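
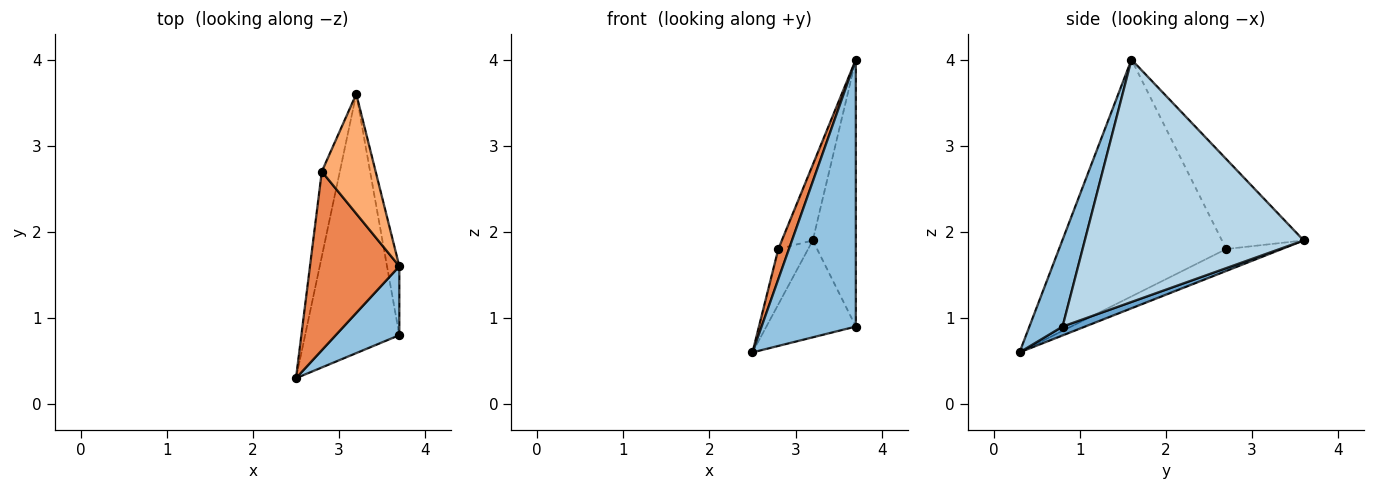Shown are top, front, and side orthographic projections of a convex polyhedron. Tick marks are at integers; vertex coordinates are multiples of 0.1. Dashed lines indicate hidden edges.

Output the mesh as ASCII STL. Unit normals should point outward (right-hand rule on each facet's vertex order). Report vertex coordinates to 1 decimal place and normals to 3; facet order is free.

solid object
 facet normal 0.088 0.349 -0.933
  outer loop
   vertex 3.2 3.6 1.9
   vertex 3.7 0.8 0.9
   vertex 2.5 0.3 0.6
  endloop
 endfacet
 facet normal 0.323 -0.916 0.237
  outer loop
   vertex 3.7 1.6 4.0
   vertex 2.5 0.3 0.6
   vertex 3.7 0.8 0.9
  endloop
 endfacet
 facet normal 0.980 0.193 -0.050
  outer loop
   vertex 3.7 1.6 4.0
   vertex 3.7 0.8 0.9
   vertex 3.2 3.6 1.9
  endloop
 endfacet
 facet normal -0.714 0.382 -0.586
  outer loop
   vertex 2.8 2.7 1.8
   vertex 3.2 3.6 1.9
   vertex 2.5 0.3 0.6
  endloop
 endfacet
 facet normal -0.934 -0.059 0.352
  outer loop
   vertex 2.8 2.7 1.8
   vertex 2.5 0.3 0.6
   vertex 3.7 1.6 4.0
  endloop
 endfacet
 facet normal -0.816 0.309 0.488
  outer loop
   vertex 2.8 2.7 1.8
   vertex 3.7 1.6 4.0
   vertex 3.2 3.6 1.9
  endloop
 endfacet
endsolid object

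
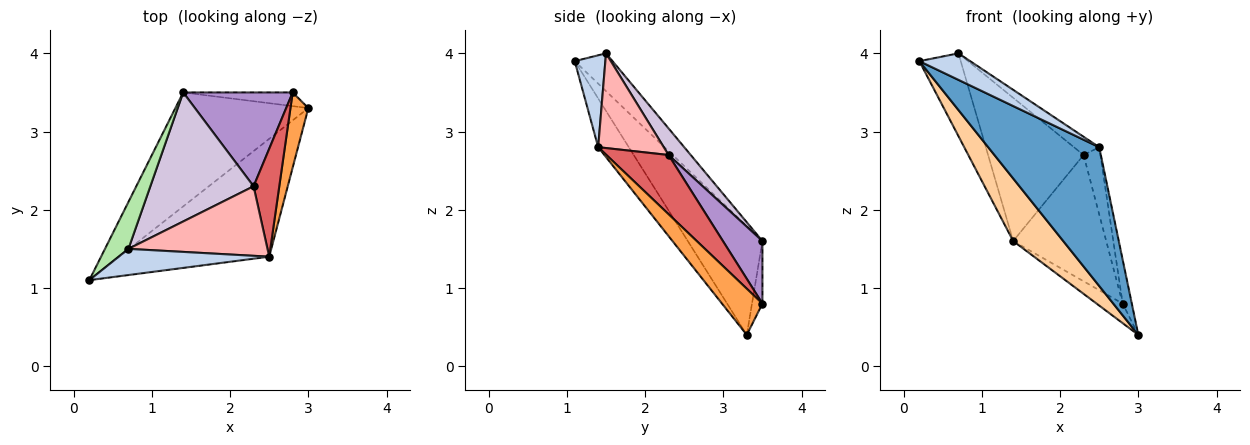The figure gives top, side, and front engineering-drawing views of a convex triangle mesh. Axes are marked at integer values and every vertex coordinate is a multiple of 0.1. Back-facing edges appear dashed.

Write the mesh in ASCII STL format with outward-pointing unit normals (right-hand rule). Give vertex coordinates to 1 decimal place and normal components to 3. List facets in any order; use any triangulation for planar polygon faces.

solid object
 facet normal -0.206 -0.746 -0.633
  outer loop
   vertex 2.5 1.4 2.8
   vertex 0.2 1.1 3.9
   vertex 3.0 3.3 0.4
  endloop
 endfacet
 facet normal 0.394 -0.654 0.646
  outer loop
   vertex 2.5 1.4 2.8
   vertex 0.7 1.5 4.0
   vertex 0.2 1.1 3.9
  endloop
 endfacet
 facet normal 0.913 0.206 0.353
  outer loop
   vertex 2.5 1.4 2.8
   vertex 3.0 3.3 0.4
   vertex 2.8 3.5 0.8
  endloop
 endfacet
 facet normal -0.583 -0.391 -0.712
  outer loop
   vertex 1.4 3.5 1.6
   vertex 3.0 3.3 0.4
   vertex 0.2 1.1 3.9
  endloop
 endfacet
 facet normal -0.311 0.778 -0.545
  outer loop
   vertex 1.4 3.5 1.6
   vertex 2.8 3.5 0.8
   vertex 3.0 3.3 0.4
  endloop
 endfacet
 facet normal -0.622 0.681 0.386
  outer loop
   vertex 1.4 3.5 1.6
   vertex 0.2 1.1 3.9
   vertex 0.7 1.5 4.0
  endloop
 endfacet
 facet normal 0.890 0.241 0.386
  outer loop
   vertex 2.3 2.3 2.7
   vertex 2.5 1.4 2.8
   vertex 2.8 3.5 0.8
  endloop
 endfacet
 facet normal 0.550 0.212 0.808
  outer loop
   vertex 2.3 2.3 2.7
   vertex 0.7 1.5 4.0
   vertex 2.5 1.4 2.8
  endloop
 endfacet
 facet normal 0.323 0.760 0.565
  outer loop
   vertex 2.3 2.3 2.7
   vertex 2.8 3.5 0.8
   vertex 1.4 3.5 1.6
  endloop
 endfacet
 facet normal 0.170 0.732 0.660
  outer loop
   vertex 2.3 2.3 2.7
   vertex 1.4 3.5 1.6
   vertex 0.7 1.5 4.0
  endloop
 endfacet
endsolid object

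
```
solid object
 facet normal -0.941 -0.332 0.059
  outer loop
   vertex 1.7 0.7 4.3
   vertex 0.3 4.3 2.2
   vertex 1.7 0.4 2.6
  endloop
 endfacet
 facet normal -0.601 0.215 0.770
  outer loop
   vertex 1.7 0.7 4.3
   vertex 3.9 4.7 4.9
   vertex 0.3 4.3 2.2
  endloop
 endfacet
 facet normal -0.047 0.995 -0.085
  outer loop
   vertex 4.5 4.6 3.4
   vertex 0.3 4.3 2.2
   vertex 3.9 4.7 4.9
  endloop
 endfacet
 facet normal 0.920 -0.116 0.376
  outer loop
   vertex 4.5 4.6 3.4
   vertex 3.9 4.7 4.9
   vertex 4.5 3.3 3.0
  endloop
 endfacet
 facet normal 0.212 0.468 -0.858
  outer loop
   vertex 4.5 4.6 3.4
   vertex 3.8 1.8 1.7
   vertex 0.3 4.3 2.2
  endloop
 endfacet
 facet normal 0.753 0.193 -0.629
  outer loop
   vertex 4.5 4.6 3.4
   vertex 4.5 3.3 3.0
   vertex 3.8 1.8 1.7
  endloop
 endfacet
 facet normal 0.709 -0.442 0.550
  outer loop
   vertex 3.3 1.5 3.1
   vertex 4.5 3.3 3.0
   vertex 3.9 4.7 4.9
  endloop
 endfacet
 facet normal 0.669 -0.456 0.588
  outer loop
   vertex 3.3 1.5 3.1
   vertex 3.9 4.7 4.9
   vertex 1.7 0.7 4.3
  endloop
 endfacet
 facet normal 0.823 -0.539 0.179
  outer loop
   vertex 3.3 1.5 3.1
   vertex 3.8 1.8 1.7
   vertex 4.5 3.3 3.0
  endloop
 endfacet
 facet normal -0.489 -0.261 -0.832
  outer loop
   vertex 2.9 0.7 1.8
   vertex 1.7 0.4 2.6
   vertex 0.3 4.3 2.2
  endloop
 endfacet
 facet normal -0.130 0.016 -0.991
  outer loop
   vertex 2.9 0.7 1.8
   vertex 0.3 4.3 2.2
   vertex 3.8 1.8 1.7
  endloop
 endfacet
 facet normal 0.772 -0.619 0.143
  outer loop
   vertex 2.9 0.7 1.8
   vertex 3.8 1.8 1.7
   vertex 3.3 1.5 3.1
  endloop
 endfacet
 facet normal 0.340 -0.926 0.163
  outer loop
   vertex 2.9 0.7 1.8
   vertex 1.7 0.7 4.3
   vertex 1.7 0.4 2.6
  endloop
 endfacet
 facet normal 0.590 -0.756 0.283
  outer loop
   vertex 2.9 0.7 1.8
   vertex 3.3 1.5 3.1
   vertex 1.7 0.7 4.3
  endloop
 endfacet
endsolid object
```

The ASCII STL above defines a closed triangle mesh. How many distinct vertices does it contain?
9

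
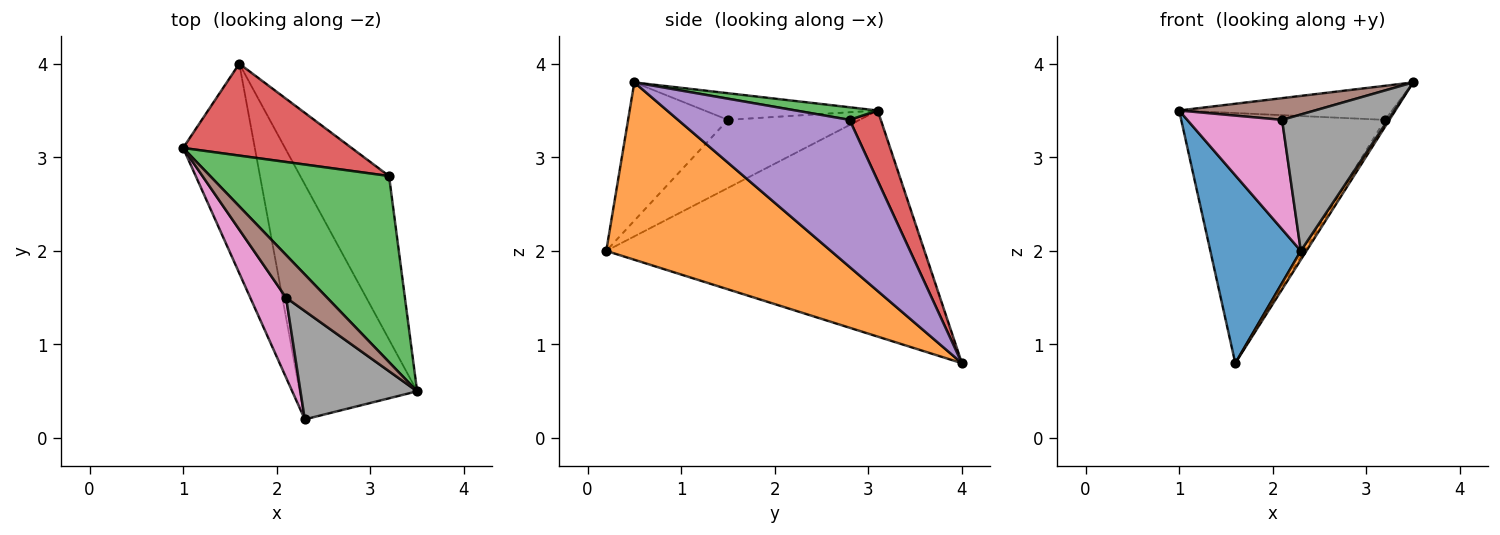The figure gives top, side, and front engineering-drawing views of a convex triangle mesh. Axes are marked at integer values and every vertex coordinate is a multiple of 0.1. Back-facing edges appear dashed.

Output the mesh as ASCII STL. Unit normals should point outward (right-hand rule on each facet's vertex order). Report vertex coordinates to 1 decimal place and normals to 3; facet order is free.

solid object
 facet normal -0.920 -0.262 -0.292
  outer loop
   vertex 1.6 4.0 0.8
   vertex 2.3 0.2 2.0
   vertex 1.0 3.1 3.5
  endloop
 endfacet
 facet normal 0.833 -0.021 -0.552
  outer loop
   vertex 1.6 4.0 0.8
   vertex 3.5 0.5 3.8
   vertex 2.3 0.2 2.0
  endloop
 endfacet
 facet normal 0.069 0.180 0.981
  outer loop
   vertex 3.2 2.8 3.4
   vertex 1.0 3.1 3.5
   vertex 3.5 0.5 3.8
  endloop
 endfacet
 facet normal 0.142 0.929 0.341
  outer loop
   vertex 3.2 2.8 3.4
   vertex 1.6 4.0 0.8
   vertex 1.0 3.1 3.5
  endloop
 endfacet
 facet normal 0.856 0.022 -0.517
  outer loop
   vertex 3.2 2.8 3.4
   vertex 3.5 0.5 3.8
   vertex 1.6 4.0 0.8
  endloop
 endfacet
 facet normal -0.501 -0.393 0.771
  outer loop
   vertex 2.1 1.5 3.4
   vertex 3.5 0.5 3.8
   vertex 1.0 3.1 3.5
  endloop
 endfacet
 facet normal -0.746 -0.538 0.393
  outer loop
   vertex 2.1 1.5 3.4
   vertex 1.0 3.1 3.5
   vertex 2.3 0.2 2.0
  endloop
 endfacet
 facet normal -0.593 -0.630 0.501
  outer loop
   vertex 2.1 1.5 3.4
   vertex 2.3 0.2 2.0
   vertex 3.5 0.5 3.8
  endloop
 endfacet
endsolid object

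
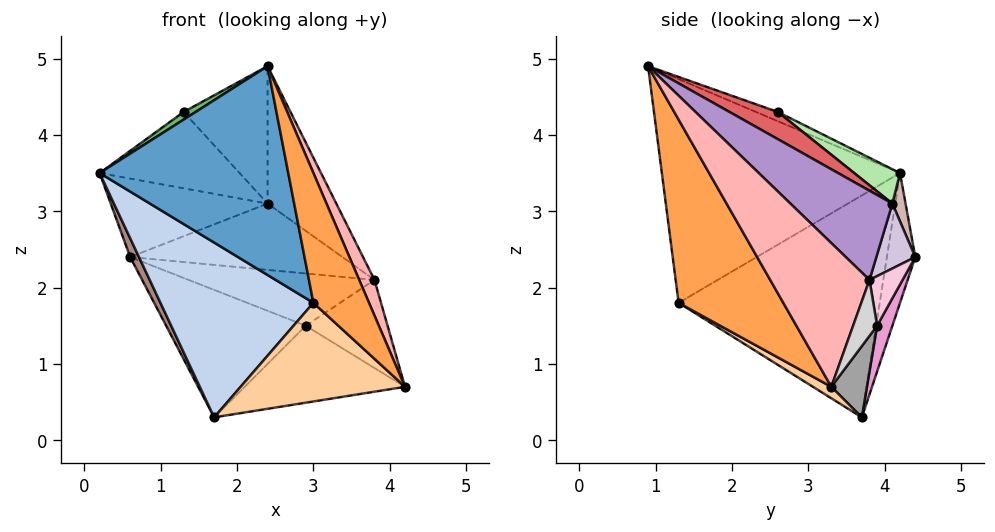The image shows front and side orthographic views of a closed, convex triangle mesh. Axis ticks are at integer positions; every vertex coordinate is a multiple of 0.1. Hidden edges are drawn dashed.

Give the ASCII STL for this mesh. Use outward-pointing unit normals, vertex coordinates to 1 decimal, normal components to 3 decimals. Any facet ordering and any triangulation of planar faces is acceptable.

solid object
 facet normal -0.764 -0.605 -0.226
  outer loop
   vertex 3.0 1.3 1.8
   vertex 2.4 0.9 4.9
   vertex 0.2 4.2 3.5
  endloop
 endfacet
 facet normal -0.767 -0.583 -0.268
  outer loop
   vertex 3.0 1.3 1.8
   vertex 0.2 4.2 3.5
   vertex 1.7 3.7 0.3
  endloop
 endfacet
 facet normal 0.878 -0.466 0.110
  outer loop
   vertex 3.0 1.3 1.8
   vertex 4.2 3.3 0.7
   vertex 2.4 0.9 4.9
  endloop
 endfacet
 facet normal 0.057 -0.507 -0.860
  outer loop
   vertex 3.0 1.3 1.8
   vertex 1.7 3.7 0.3
   vertex 4.2 3.3 0.7
  endloop
 endfacet
 facet normal -0.852 -0.469 0.234
  outer loop
   vertex 1.3 2.6 4.3
   vertex 0.2 4.2 3.5
   vertex 2.4 0.9 4.9
  endloop
 endfacet
 facet normal 0.175 0.534 0.827
  outer loop
   vertex 1.3 2.6 4.3
   vertex 2.4 4.1 3.1
   vertex 0.2 4.2 3.5
  endloop
 endfacet
 facet normal 0.272 0.472 0.839
  outer loop
   vertex 1.3 2.6 4.3
   vertex 2.4 0.9 4.9
   vertex 2.4 4.1 3.1
  endloop
 endfacet
 facet normal 0.937 -0.144 0.319
  outer loop
   vertex 3.8 3.8 2.1
   vertex 2.4 0.9 4.9
   vertex 4.2 3.3 0.7
  endloop
 endfacet
 facet normal 0.588 0.396 0.705
  outer loop
   vertex 3.8 3.8 2.1
   vertex 2.4 4.1 3.1
   vertex 2.4 0.9 4.9
  endloop
 endfacet
 facet normal 0.180 0.983 -0.042
  outer loop
   vertex 0.6 4.4 2.4
   vertex 2.4 4.1 3.1
   vertex 3.8 3.8 2.1
  endloop
 endfacet
 facet normal -0.886 -0.276 -0.372
  outer loop
   vertex 0.6 4.4 2.4
   vertex 1.7 3.7 0.3
   vertex 0.2 4.2 3.5
  endloop
 endfacet
 facet normal 0.082 0.975 0.207
  outer loop
   vertex 0.6 4.4 2.4
   vertex 0.2 4.2 3.5
   vertex 2.4 4.1 3.1
  endloop
 endfacet
 facet normal 0.105 0.959 -0.265
  outer loop
   vertex 2.9 3.9 1.5
   vertex 1.7 3.7 0.3
   vertex 0.6 4.4 2.4
  endloop
 endfacet
 facet normal 0.174 0.980 -0.098
  outer loop
   vertex 2.9 3.9 1.5
   vertex 0.6 4.4 2.4
   vertex 3.8 3.8 2.1
  endloop
 endfacet
 facet normal 0.203 0.913 -0.355
  outer loop
   vertex 2.9 3.9 1.5
   vertex 4.2 3.3 0.7
   vertex 1.7 3.7 0.3
  endloop
 endfacet
 facet normal 0.272 0.928 -0.254
  outer loop
   vertex 2.9 3.9 1.5
   vertex 3.8 3.8 2.1
   vertex 4.2 3.3 0.7
  endloop
 endfacet
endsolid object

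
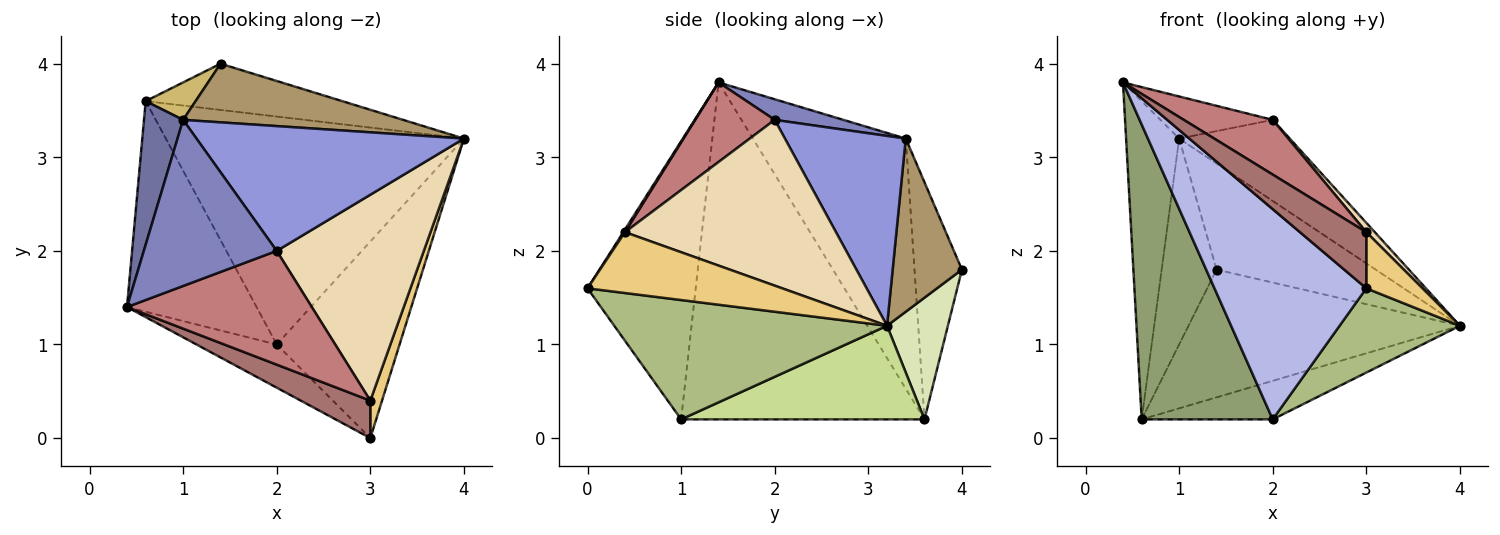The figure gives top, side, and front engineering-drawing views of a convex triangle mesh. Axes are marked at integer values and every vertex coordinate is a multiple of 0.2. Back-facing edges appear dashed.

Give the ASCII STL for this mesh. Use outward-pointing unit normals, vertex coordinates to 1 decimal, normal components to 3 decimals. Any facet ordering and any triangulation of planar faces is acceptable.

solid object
 facet normal -0.935 0.324 0.146
  outer loop
   vertex 1.0 3.4 3.2
   vertex 0.6 3.6 0.2
   vertex 0.4 1.4 3.8
  endloop
 endfacet
 facet normal 0.149 0.243 0.959
  outer loop
   vertex 2.0 2.0 3.4
   vertex 1.0 3.4 3.2
   vertex 0.4 1.4 3.8
  endloop
 endfacet
 facet normal 0.512 0.468 0.720
  outer loop
   vertex 2.0 2.0 3.4
   vertex 4.0 3.2 1.2
   vertex 1.0 3.4 3.2
  endloop
 endfacet
 facet normal -0.572 -0.803 -0.165
  outer loop
   vertex 2.0 1.0 0.2
   vertex 3.0 0.0 1.6
   vertex 0.4 1.4 3.8
  endloop
 endfacet
 facet normal -0.834 -0.449 -0.321
  outer loop
   vertex 2.0 1.0 0.2
   vertex 0.4 1.4 3.8
   vertex 0.6 3.6 0.2
  endloop
 endfacet
 facet normal 0.666 -0.294 -0.686
  outer loop
   vertex 2.0 1.0 0.2
   vertex 4.0 3.2 1.2
   vertex 3.0 0.0 1.6
  endloop
 endfacet
 facet normal 0.296 0.159 -0.942
  outer loop
   vertex 2.0 1.0 0.2
   vertex 0.6 3.6 0.2
   vertex 4.0 3.2 1.2
  endloop
 endfacet
 facet normal 0.206 0.920 -0.333
  outer loop
   vertex 1.4 4.0 1.8
   vertex 4.0 3.2 1.2
   vertex 0.6 3.6 0.2
  endloop
 endfacet
 facet normal 0.356 0.818 0.452
  outer loop
   vertex 1.4 4.0 1.8
   vertex 1.0 3.4 3.2
   vertex 4.0 3.2 1.2
  endloop
 endfacet
 facet normal -0.648 0.750 0.136
  outer loop
   vertex 1.4 4.0 1.8
   vertex 0.6 3.6 0.2
   vertex 1.0 3.4 3.2
  endloop
 endfacet
 facet normal 0.945 -0.273 0.182
  outer loop
   vertex 3.0 0.4 2.2
   vertex 3.0 0.0 1.6
   vertex 4.0 3.2 1.2
  endloop
 endfacet
 facet normal 0.748 -0.030 0.663
  outer loop
   vertex 3.0 0.4 2.2
   vertex 4.0 3.2 1.2
   vertex 2.0 2.0 3.4
  endloop
 endfacet
 facet normal 0.021 -0.832 0.555
  outer loop
   vertex 3.0 0.4 2.2
   vertex 0.4 1.4 3.8
   vertex 3.0 0.0 1.6
  endloop
 endfacet
 facet normal 0.362 -0.404 0.840
  outer loop
   vertex 3.0 0.4 2.2
   vertex 2.0 2.0 3.4
   vertex 0.4 1.4 3.8
  endloop
 endfacet
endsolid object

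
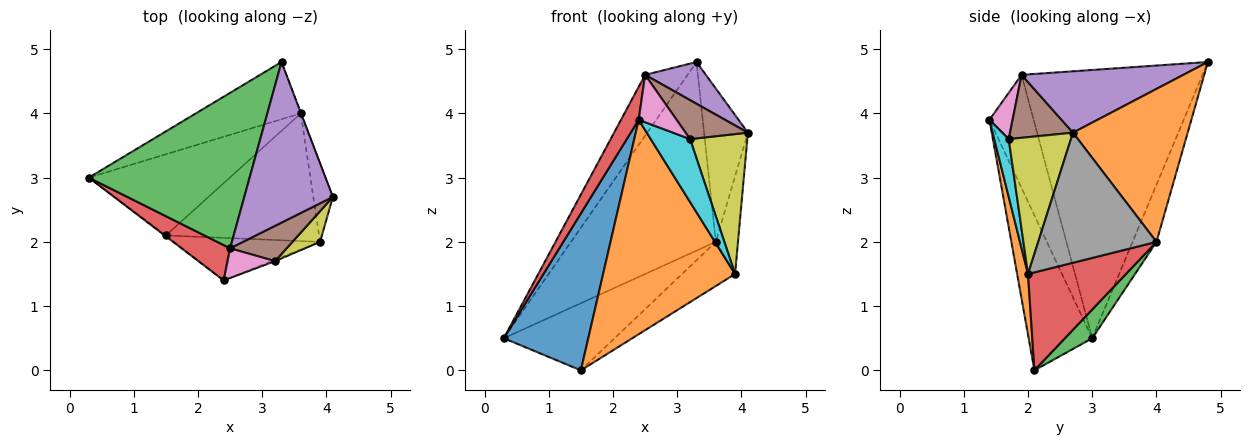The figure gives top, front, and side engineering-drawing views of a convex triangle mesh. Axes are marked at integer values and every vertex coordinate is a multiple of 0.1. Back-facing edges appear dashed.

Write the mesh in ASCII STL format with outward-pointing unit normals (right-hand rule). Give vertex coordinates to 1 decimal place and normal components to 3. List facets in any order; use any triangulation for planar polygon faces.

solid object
 facet normal -0.156 0.945 -0.287
  outer loop
   vertex 3.6 4.0 2.0
   vertex 0.3 3.0 0.5
   vertex 3.3 4.8 4.8
  endloop
 endfacet
 facet normal 0.934 0.357 -0.002
  outer loop
   vertex 3.6 4.0 2.0
   vertex 3.3 4.8 4.8
   vertex 4.1 2.7 3.7
  endloop
 endfacet
 facet normal -0.841 0.197 0.504
  outer loop
   vertex 2.5 1.9 4.6
   vertex 3.3 4.8 4.8
   vertex 0.3 3.0 0.5
  endloop
 endfacet
 facet normal -0.862 -0.346 0.370
  outer loop
   vertex 2.5 1.9 4.6
   vertex 0.3 3.0 0.5
   vertex 2.4 1.4 3.9
  endloop
 endfacet
 facet normal 0.557 -0.209 0.804
  outer loop
   vertex 2.5 1.9 4.6
   vertex 4.1 2.7 3.7
   vertex 3.3 4.8 4.8
  endloop
 endfacet
 facet normal 0.599 -0.593 0.538
  outer loop
   vertex 2.5 1.9 4.6
   vertex 3.2 1.7 3.6
   vertex 4.1 2.7 3.7
  endloop
 endfacet
 facet normal 0.459 -0.753 0.472
  outer loop
   vertex 2.5 1.9 4.6
   vertex 2.4 1.4 3.9
   vertex 3.2 1.7 3.6
  endloop
 endfacet
 facet normal 0.972 0.182 -0.146
  outer loop
   vertex 3.9 2.0 1.5
   vertex 3.6 4.0 2.0
   vertex 4.1 2.7 3.7
  endloop
 endfacet
 facet normal 0.728 -0.670 0.147
  outer loop
   vertex 3.9 2.0 1.5
   vertex 4.1 2.7 3.7
   vertex 3.2 1.7 3.6
  endloop
 endfacet
 facet normal 0.345 -0.938 -0.019
  outer loop
   vertex 3.9 2.0 1.5
   vertex 3.2 1.7 3.6
   vertex 2.4 1.4 3.9
  endloop
 endfacet
 facet normal -0.601 -0.799 -0.005
  outer loop
   vertex 1.5 2.1 0.0
   vertex 2.4 1.4 3.9
   vertex 0.3 3.0 0.5
  endloop
 endfacet
 facet normal 0.081 -0.978 -0.194
  outer loop
   vertex 1.5 2.1 0.0
   vertex 3.9 2.0 1.5
   vertex 2.4 1.4 3.9
  endloop
 endfacet
 facet normal 0.155 0.630 -0.761
  outer loop
   vertex 1.5 2.1 0.0
   vertex 0.3 3.0 0.5
   vertex 3.6 4.0 2.0
  endloop
 endfacet
 facet normal 0.517 0.280 -0.809
  outer loop
   vertex 1.5 2.1 0.0
   vertex 3.6 4.0 2.0
   vertex 3.9 2.0 1.5
  endloop
 endfacet
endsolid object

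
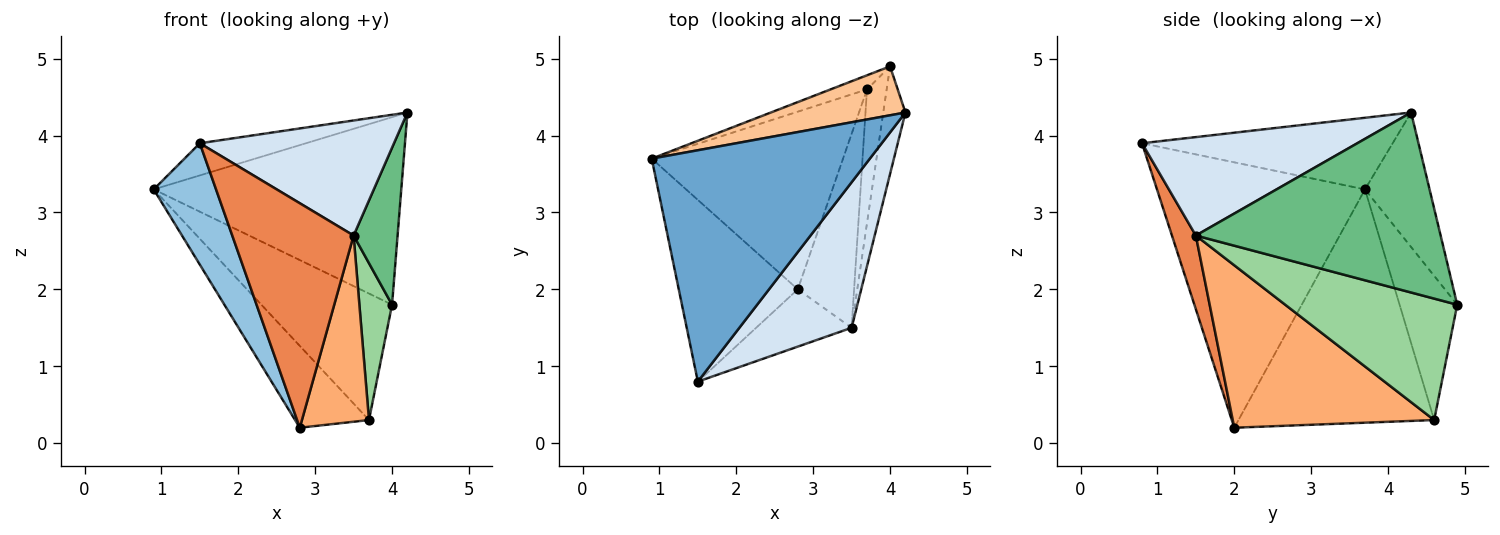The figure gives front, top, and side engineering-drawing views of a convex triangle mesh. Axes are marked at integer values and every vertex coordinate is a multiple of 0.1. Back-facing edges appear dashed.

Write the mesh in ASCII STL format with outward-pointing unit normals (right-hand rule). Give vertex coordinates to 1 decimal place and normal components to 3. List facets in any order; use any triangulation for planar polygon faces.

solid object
 facet normal -0.309 0.131 0.942
  outer loop
   vertex 1.5 0.8 3.9
   vertex 4.2 4.3 4.3
   vertex 0.9 3.7 3.3
  endloop
 endfacet
 facet normal -0.880 -0.264 -0.395
  outer loop
   vertex 2.8 2.0 0.2
   vertex 1.5 0.8 3.9
   vertex 0.9 3.7 3.3
  endloop
 endfacet
 facet normal -0.742 0.280 -0.609
  outer loop
   vertex 3.7 4.6 0.3
   vertex 2.8 2.0 0.2
   vertex 0.9 3.7 3.3
  endloop
 endfacet
 facet normal 0.567 -0.511 0.646
  outer loop
   vertex 3.5 1.5 2.7
   vertex 4.2 4.3 4.3
   vertex 1.5 0.8 3.9
  endloop
 endfacet
 facet normal 0.187 -0.952 -0.243
  outer loop
   vertex 3.5 1.5 2.7
   vertex 1.5 0.8 3.9
   vertex 2.8 2.0 0.2
  endloop
 endfacet
 facet normal 0.901 -0.300 -0.312
  outer loop
   vertex 3.5 1.5 2.7
   vertex 2.8 2.0 0.2
   vertex 3.7 4.6 0.3
  endloop
 endfacet
 facet normal -0.245 0.938 0.245
  outer loop
   vertex 4.0 4.9 1.8
   vertex 0.9 3.7 3.3
   vertex 4.2 4.3 4.3
  endloop
 endfacet
 facet normal -0.402 0.910 -0.102
  outer loop
   vertex 4.0 4.9 1.8
   vertex 3.7 4.6 0.3
   vertex 0.9 3.7 3.3
  endloop
 endfacet
 facet normal 0.977 -0.176 -0.120
  outer loop
   vertex 4.0 4.9 1.8
   vertex 4.2 4.3 4.3
   vertex 3.5 1.5 2.7
  endloop
 endfacet
 facet normal 0.970 -0.184 -0.157
  outer loop
   vertex 4.0 4.9 1.8
   vertex 3.5 1.5 2.7
   vertex 3.7 4.6 0.3
  endloop
 endfacet
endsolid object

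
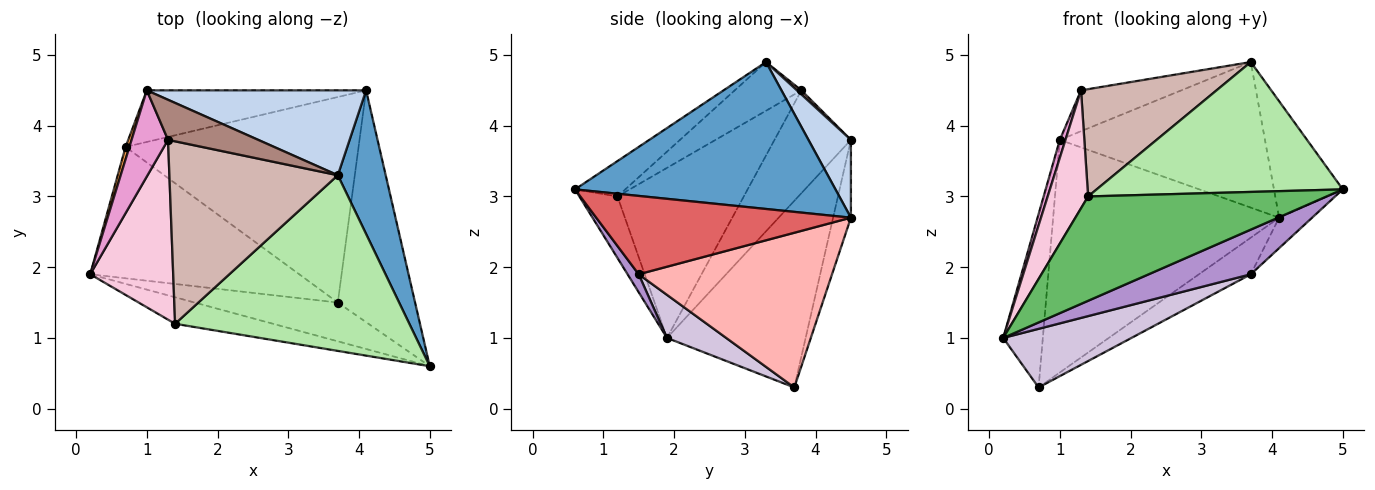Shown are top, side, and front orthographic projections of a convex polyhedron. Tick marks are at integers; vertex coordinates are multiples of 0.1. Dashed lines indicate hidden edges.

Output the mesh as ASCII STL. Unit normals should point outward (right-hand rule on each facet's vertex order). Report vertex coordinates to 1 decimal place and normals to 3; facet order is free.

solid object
 facet normal 0.922 0.244 0.301
  outer loop
   vertex 3.7 3.3 4.9
   vertex 5.0 0.6 3.1
   vertex 4.1 4.5 2.7
  endloop
 endfacet
 facet normal 0.176 0.850 0.496
  outer loop
   vertex 1.0 4.5 3.8
   vertex 3.7 3.3 4.9
   vertex 4.1 4.5 2.7
  endloop
 endfacet
 facet normal -0.961 0.275 0.020
  outer loop
   vertex 0.7 3.7 0.3
   vertex 0.2 1.9 1.0
   vertex 1.0 4.5 3.8
  endloop
 endfacet
 facet normal -0.077 0.973 -0.216
  outer loop
   vertex 0.7 3.7 0.3
   vertex 1.0 4.5 3.8
   vertex 4.1 4.5 2.7
  endloop
 endfacet
 facet normal -0.153 -0.958 -0.244
  outer loop
   vertex 1.4 1.2 3.0
   vertex 0.2 1.9 1.0
   vertex 5.0 0.6 3.1
  endloop
 endfacet
 facet normal -0.121 -0.590 0.798
  outer loop
   vertex 1.4 1.2 3.0
   vertex 5.0 0.6 3.1
   vertex 3.7 3.3 4.9
  endloop
 endfacet
 facet normal 0.709 0.092 -0.699
  outer loop
   vertex 3.7 1.5 1.9
   vertex 4.1 4.5 2.7
   vertex 5.0 0.6 3.1
  endloop
 endfacet
 facet normal 0.547 0.147 -0.824
  outer loop
   vertex 3.7 1.5 1.9
   vertex 0.7 3.7 0.3
   vertex 4.1 4.5 2.7
  endloop
 endfacet
 facet normal 0.082 -0.753 -0.653
  outer loop
   vertex 3.7 1.5 1.9
   vertex 5.0 0.6 3.1
   vertex 0.2 1.9 1.0
  endloop
 endfacet
 facet normal 0.185 -0.400 -0.897
  outer loop
   vertex 3.7 1.5 1.9
   vertex 0.2 1.9 1.0
   vertex 0.7 3.7 0.3
  endloop
 endfacet
 facet normal 0.032 0.714 0.700
  outer loop
   vertex 1.3 3.8 4.5
   vertex 3.7 3.3 4.9
   vertex 1.0 4.5 3.8
  endloop
 endfacet
 facet normal -0.242 -0.492 0.836
  outer loop
   vertex 1.3 3.8 4.5
   vertex 1.4 1.2 3.0
   vertex 3.7 3.3 4.9
  endloop
 endfacet
 facet normal -0.940 -0.070 0.333
  outer loop
   vertex 1.3 3.8 4.5
   vertex 1.0 4.5 3.8
   vertex 0.2 1.9 1.0
  endloop
 endfacet
 facet normal -0.864 -0.276 0.421
  outer loop
   vertex 1.3 3.8 4.5
   vertex 0.2 1.9 1.0
   vertex 1.4 1.2 3.0
  endloop
 endfacet
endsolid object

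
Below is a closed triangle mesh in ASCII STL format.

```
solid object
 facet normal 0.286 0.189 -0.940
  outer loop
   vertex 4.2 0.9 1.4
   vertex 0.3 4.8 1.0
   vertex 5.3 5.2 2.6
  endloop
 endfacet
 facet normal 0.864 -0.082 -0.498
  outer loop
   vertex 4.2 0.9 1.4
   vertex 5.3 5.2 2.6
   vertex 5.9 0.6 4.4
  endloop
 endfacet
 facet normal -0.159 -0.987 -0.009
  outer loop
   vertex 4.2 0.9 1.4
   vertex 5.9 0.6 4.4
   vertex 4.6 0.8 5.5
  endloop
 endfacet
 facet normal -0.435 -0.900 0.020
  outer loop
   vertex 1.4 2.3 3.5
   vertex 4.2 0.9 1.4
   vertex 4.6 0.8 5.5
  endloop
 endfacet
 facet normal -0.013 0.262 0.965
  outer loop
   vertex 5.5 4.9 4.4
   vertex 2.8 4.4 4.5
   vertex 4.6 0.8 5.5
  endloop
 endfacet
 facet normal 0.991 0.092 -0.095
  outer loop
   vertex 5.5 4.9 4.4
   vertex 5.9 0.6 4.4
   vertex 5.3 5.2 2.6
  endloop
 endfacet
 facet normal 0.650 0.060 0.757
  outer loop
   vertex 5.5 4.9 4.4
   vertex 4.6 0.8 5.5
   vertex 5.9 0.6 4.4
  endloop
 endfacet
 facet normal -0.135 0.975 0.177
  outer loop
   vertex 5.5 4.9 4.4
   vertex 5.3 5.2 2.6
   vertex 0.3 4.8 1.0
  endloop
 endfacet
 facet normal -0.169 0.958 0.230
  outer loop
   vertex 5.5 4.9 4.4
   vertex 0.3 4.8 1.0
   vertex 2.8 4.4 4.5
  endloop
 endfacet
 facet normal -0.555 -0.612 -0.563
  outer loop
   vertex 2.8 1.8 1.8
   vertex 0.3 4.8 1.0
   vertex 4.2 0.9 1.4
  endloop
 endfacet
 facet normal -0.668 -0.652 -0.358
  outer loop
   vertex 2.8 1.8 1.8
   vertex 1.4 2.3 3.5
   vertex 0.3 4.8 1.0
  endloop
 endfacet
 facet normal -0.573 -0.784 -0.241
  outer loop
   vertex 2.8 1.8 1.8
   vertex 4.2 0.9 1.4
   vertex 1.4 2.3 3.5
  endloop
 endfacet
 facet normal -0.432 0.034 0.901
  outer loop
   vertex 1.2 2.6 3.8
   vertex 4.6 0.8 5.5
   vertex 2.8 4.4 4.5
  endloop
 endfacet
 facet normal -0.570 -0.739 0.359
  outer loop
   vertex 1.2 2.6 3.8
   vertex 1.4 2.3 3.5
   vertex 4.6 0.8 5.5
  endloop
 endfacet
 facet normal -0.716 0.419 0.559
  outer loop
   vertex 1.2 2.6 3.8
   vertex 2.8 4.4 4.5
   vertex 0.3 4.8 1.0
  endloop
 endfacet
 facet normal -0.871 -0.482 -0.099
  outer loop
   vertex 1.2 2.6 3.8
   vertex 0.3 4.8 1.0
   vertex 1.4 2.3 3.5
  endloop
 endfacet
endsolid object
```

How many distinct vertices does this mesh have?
10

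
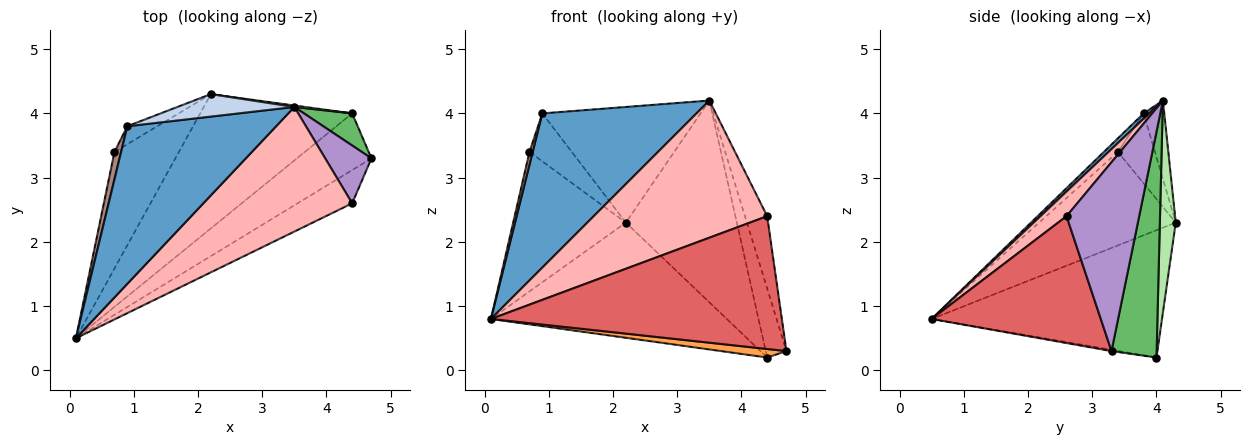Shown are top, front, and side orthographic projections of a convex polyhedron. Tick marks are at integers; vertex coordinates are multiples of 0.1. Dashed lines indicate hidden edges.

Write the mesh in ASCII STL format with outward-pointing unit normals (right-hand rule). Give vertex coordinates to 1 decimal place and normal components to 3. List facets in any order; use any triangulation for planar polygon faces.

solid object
 facet normal 0.026 -0.699 0.715
  outer loop
   vertex 0.9 3.8 4.0
   vertex 0.1 0.5 0.8
   vertex 3.5 4.1 4.2
  endloop
 endfacet
 facet normal -0.127 0.974 0.189
  outer loop
   vertex 0.9 3.8 4.0
   vertex 3.5 4.1 4.2
   vertex 2.2 4.3 2.3
  endloop
 endfacet
 facet normal -0.017 -0.149 -0.989
  outer loop
   vertex 4.4 4.0 0.2
   vertex 4.7 3.3 0.3
   vertex 0.1 0.5 0.8
  endloop
 endfacet
 facet normal -0.537 0.549 -0.641
  outer loop
   vertex 4.4 4.0 0.2
   vertex 0.1 0.5 0.8
   vertex 2.2 4.3 2.3
  endloop
 endfacet
 facet normal 0.892 0.410 0.190
  outer loop
   vertex 4.4 4.0 0.2
   vertex 3.5 4.1 4.2
   vertex 4.7 3.3 0.3
  endloop
 endfacet
 facet normal 0.142 0.990 0.007
  outer loop
   vertex 4.4 4.0 0.2
   vertex 2.2 4.3 2.3
   vertex 3.5 4.1 4.2
  endloop
 endfacet
 facet normal 0.491 -0.845 -0.211
  outer loop
   vertex 4.4 2.6 2.4
   vertex 0.1 0.5 0.8
   vertex 4.7 3.3 0.3
  endloop
 endfacet
 facet normal 0.111 -0.736 0.668
  outer loop
   vertex 4.4 2.6 2.4
   vertex 3.5 4.1 4.2
   vertex 0.1 0.5 0.8
  endloop
 endfacet
 facet normal 0.931 0.285 0.228
  outer loop
   vertex 4.4 2.6 2.4
   vertex 4.7 3.3 0.3
   vertex 3.5 4.1 4.2
  endloop
 endfacet
 facet normal -0.681 0.562 -0.469
  outer loop
   vertex 0.7 3.4 3.4
   vertex 2.2 4.3 2.3
   vertex 0.1 0.5 0.8
  endloop
 endfacet
 facet normal -0.881 -0.201 0.428
  outer loop
   vertex 0.7 3.4 3.4
   vertex 0.1 0.5 0.8
   vertex 0.9 3.8 4.0
  endloop
 endfacet
 facet normal -0.634 0.724 -0.272
  outer loop
   vertex 0.7 3.4 3.4
   vertex 0.9 3.8 4.0
   vertex 2.2 4.3 2.3
  endloop
 endfacet
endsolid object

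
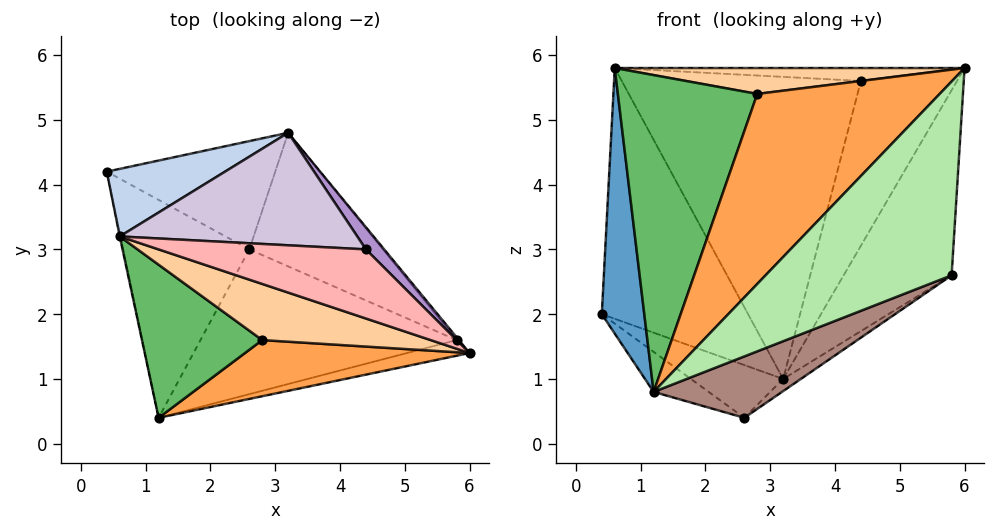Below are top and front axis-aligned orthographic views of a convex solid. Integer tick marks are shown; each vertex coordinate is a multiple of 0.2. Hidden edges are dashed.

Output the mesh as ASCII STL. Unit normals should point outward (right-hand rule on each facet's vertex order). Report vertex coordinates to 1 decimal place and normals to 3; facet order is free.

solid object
 facet normal -0.979 -0.205 -0.003
  outer loop
   vertex 0.6 3.2 5.8
   vertex 0.4 4.2 2.0
   vertex 1.2 0.4 0.8
  endloop
 endfacet
 facet normal -0.113 0.959 0.258
  outer loop
   vertex 3.2 4.8 1.0
   vertex 0.4 4.2 2.0
   vertex 0.6 3.2 5.8
  endloop
 endfacet
 facet normal -0.095 -0.955 0.282
  outer loop
   vertex 2.8 1.6 5.4
   vertex 1.2 0.4 0.8
   vertex 6.0 1.4 5.8
  endloop
 endfacet
 facet normal -0.138 -0.415 0.899
  outer loop
   vertex 2.8 1.6 5.4
   vertex 6.0 1.4 5.8
   vertex 0.6 3.2 5.8
  endloop
 endfacet
 facet normal -0.499 -0.780 0.377
  outer loop
   vertex 2.8 1.6 5.4
   vertex 0.6 3.2 5.8
   vertex 1.2 0.4 0.8
  endloop
 endfacet
 facet normal 0.280 -0.957 -0.077
  outer loop
   vertex 5.8 1.6 2.6
   vertex 6.0 1.4 5.8
   vertex 1.2 0.4 0.8
  endloop
 endfacet
 facet normal 0.778 0.628 -0.009
  outer loop
   vertex 5.8 1.6 2.6
   vertex 3.2 4.8 1.0
   vertex 6.0 1.4 5.8
  endloop
 endfacet
 facet normal 0.061 0.184 0.981
  outer loop
   vertex 4.4 3.0 5.6
   vertex 0.6 3.2 5.8
   vertex 6.0 1.4 5.8
  endloop
 endfacet
 facet normal 0.698 0.710 0.096
  outer loop
   vertex 4.4 3.0 5.6
   vertex 6.0 1.4 5.8
   vertex 3.2 4.8 1.0
  endloop
 endfacet
 facet normal 0.068 0.935 0.348
  outer loop
   vertex 4.4 3.0 5.6
   vertex 3.2 4.8 1.0
   vertex 0.6 3.2 5.8
  endloop
 endfacet
 facet normal 0.419 -0.354 -0.836
  outer loop
   vertex 2.6 3.0 0.4
   vertex 5.8 1.6 2.6
   vertex 1.2 0.4 0.8
  endloop
 endfacet
 facet normal 0.587 0.073 -0.807
  outer loop
   vertex 2.6 3.0 0.4
   vertex 3.2 4.8 1.0
   vertex 5.8 1.6 2.6
  endloop
 endfacet
 facet normal -0.525 0.154 -0.837
  outer loop
   vertex 2.6 3.0 0.4
   vertex 1.2 0.4 0.8
   vertex 0.4 4.2 2.0
  endloop
 endfacet
 facet normal -0.383 0.405 -0.830
  outer loop
   vertex 2.6 3.0 0.4
   vertex 0.4 4.2 2.0
   vertex 3.2 4.8 1.0
  endloop
 endfacet
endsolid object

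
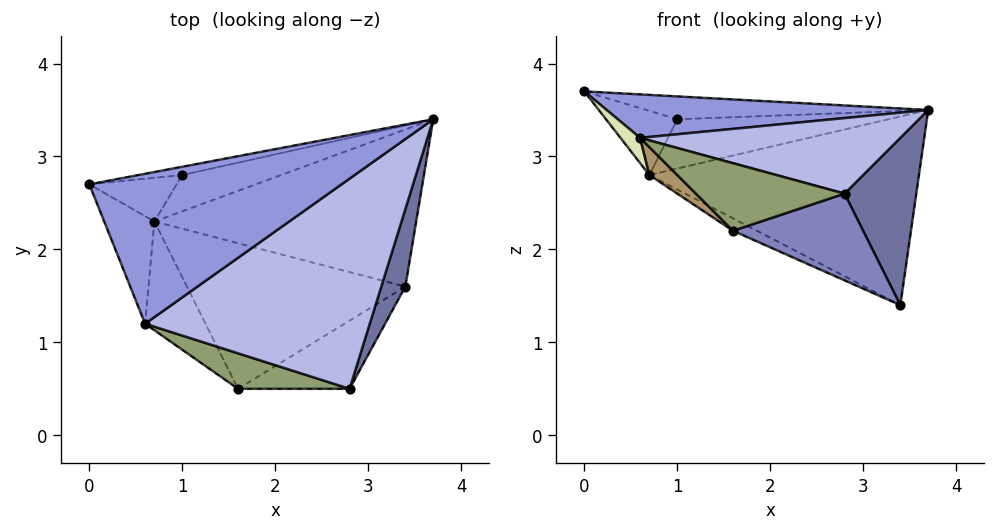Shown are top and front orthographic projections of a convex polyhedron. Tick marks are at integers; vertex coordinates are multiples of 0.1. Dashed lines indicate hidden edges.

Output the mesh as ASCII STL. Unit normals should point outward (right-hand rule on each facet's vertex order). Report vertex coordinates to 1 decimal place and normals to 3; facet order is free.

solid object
 facet normal 0.929 -0.337 0.156
  outer loop
   vertex 3.4 1.6 1.4
   vertex 3.7 3.4 3.5
   vertex 2.8 0.5 2.6
  endloop
 endfacet
 facet normal 0.202 -0.770 -0.605
  outer loop
   vertex 1.6 0.5 2.2
   vertex 3.4 1.6 1.4
   vertex 2.8 0.5 2.6
  endloop
 endfacet
 facet normal 0.104 -0.277 0.955
  outer loop
   vertex 0.6 1.2 3.2
   vertex 3.7 3.4 3.5
   vertex 0.0 2.7 3.7
  endloop
 endfacet
 facet normal 0.147 -0.335 0.931
  outer loop
   vertex 0.6 1.2 3.2
   vertex 2.8 0.5 2.6
   vertex 3.7 3.4 3.5
  endloop
 endfacet
 facet normal -0.153 -0.875 0.459
  outer loop
   vertex 0.6 1.2 3.2
   vertex 1.6 0.5 2.2
   vertex 2.8 0.5 2.6
  endloop
 endfacet
 facet normal -0.131 0.762 -0.634
  outer loop
   vertex 0.7 2.3 2.8
   vertex 3.7 3.4 3.5
   vertex 3.4 1.6 1.4
  endloop
 endfacet
 facet normal -0.443 0.076 -0.893
  outer loop
   vertex 0.7 2.3 2.8
   vertex 3.4 1.6 1.4
   vertex 1.6 0.5 2.2
  endloop
 endfacet
 facet normal -0.810 -0.134 -0.571
  outer loop
   vertex 0.7 2.3 2.8
   vertex 0.6 1.2 3.2
   vertex 0.0 2.7 3.7
  endloop
 endfacet
 facet normal -0.752 -0.164 -0.638
  outer loop
   vertex 0.7 2.3 2.8
   vertex 1.6 0.5 2.2
   vertex 0.6 1.2 3.2
  endloop
 endfacet
 facet normal -0.193 0.922 -0.335
  outer loop
   vertex 1.0 2.8 3.4
   vertex 0.0 2.7 3.7
   vertex 3.7 3.4 3.5
  endloop
 endfacet
 facet normal -0.244 0.802 -0.546
  outer loop
   vertex 1.0 2.8 3.4
   vertex 0.7 2.3 2.8
   vertex 0.0 2.7 3.7
  endloop
 endfacet
 facet normal -0.155 0.796 -0.586
  outer loop
   vertex 1.0 2.8 3.4
   vertex 3.7 3.4 3.5
   vertex 0.7 2.3 2.8
  endloop
 endfacet
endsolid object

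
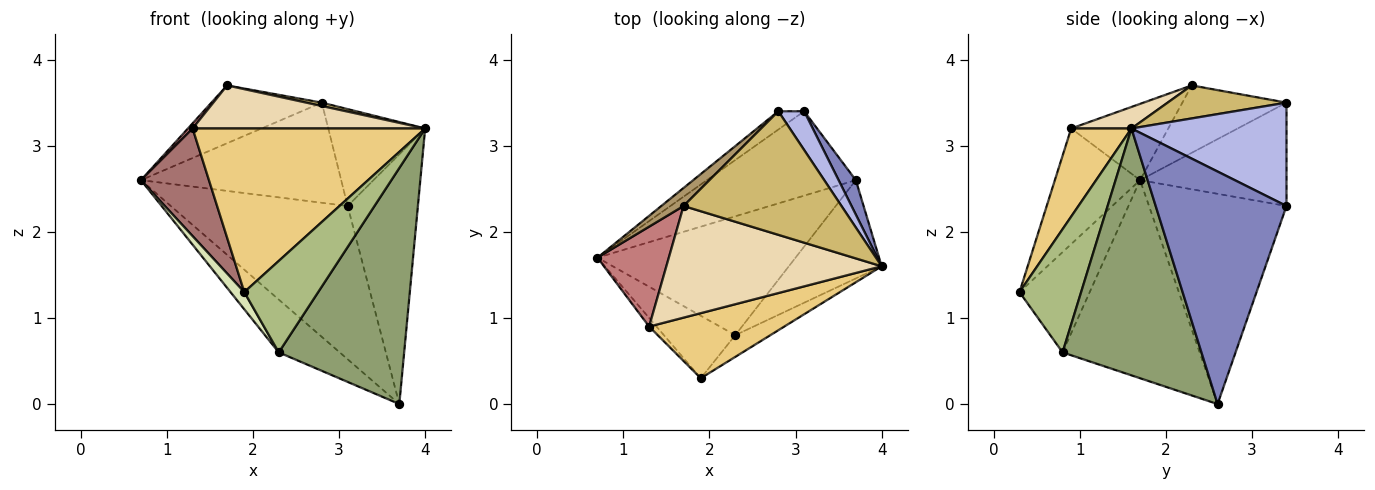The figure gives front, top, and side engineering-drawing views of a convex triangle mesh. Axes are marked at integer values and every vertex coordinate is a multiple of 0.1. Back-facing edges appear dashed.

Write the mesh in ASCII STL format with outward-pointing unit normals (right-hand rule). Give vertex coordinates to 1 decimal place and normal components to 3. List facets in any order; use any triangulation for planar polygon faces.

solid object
 facet normal -0.563 0.724 -0.399
  outer loop
   vertex 3.7 2.6 0.0
   vertex 0.7 1.7 2.6
   vertex 3.1 3.4 2.3
  endloop
 endfacet
 facet normal 0.879 0.472 0.065
  outer loop
   vertex 3.7 2.6 0.0
   vertex 3.1 3.4 2.3
   vertex 4.0 1.6 3.2
  endloop
 endfacet
 facet normal -0.584 0.799 -0.146
  outer loop
   vertex 2.8 3.4 3.5
   vertex 3.1 3.4 2.3
   vertex 0.7 1.7 2.6
  endloop
 endfacet
 facet normal 0.830 0.518 0.207
  outer loop
   vertex 2.8 3.4 3.5
   vertex 4.0 1.6 3.2
   vertex 3.1 3.4 2.3
  endloop
 endfacet
 facet normal 0.715 -0.646 -0.269
  outer loop
   vertex 2.3 0.8 0.6
   vertex 3.7 2.6 0.0
   vertex 4.0 1.6 3.2
  endloop
 endfacet
 facet normal 0.630 -0.755 -0.180
  outer loop
   vertex 2.3 0.8 0.6
   vertex 4.0 1.6 3.2
   vertex 1.9 0.3 1.3
  endloop
 endfacet
 facet normal -0.675 0.300 -0.675
  outer loop
   vertex 2.3 0.8 0.6
   vertex 0.7 1.7 2.6
   vertex 3.7 2.6 0.0
  endloop
 endfacet
 facet normal -0.805 -0.158 -0.573
  outer loop
   vertex 2.3 0.8 0.6
   vertex 1.9 0.3 1.3
   vertex 0.7 1.7 2.6
  endloop
 endfacet
 facet normal -0.669 0.709 0.221
  outer loop
   vertex 1.7 2.3 3.7
   vertex 2.8 3.4 3.5
   vertex 0.7 1.7 2.6
  endloop
 endfacet
 facet normal 0.205 -0.027 0.978
  outer loop
   vertex 1.7 2.3 3.7
   vertex 4.0 1.6 3.2
   vertex 2.8 3.4 3.5
  endloop
 endfacet
 facet normal 0.234 -0.903 0.359
  outer loop
   vertex 1.3 0.9 3.2
   vertex 1.9 0.3 1.3
   vertex 4.0 1.6 3.2
  endloop
 endfacet
 facet normal 0.093 -0.358 0.929
  outer loop
   vertex 1.3 0.9 3.2
   vertex 4.0 1.6 3.2
   vertex 1.7 2.3 3.7
  endloop
 endfacet
 facet normal -0.781 -0.623 -0.050
  outer loop
   vertex 1.3 0.9 3.2
   vertex 0.7 1.7 2.6
   vertex 1.9 0.3 1.3
  endloop
 endfacet
 facet normal -0.730 -0.035 0.683
  outer loop
   vertex 1.3 0.9 3.2
   vertex 1.7 2.3 3.7
   vertex 0.7 1.7 2.6
  endloop
 endfacet
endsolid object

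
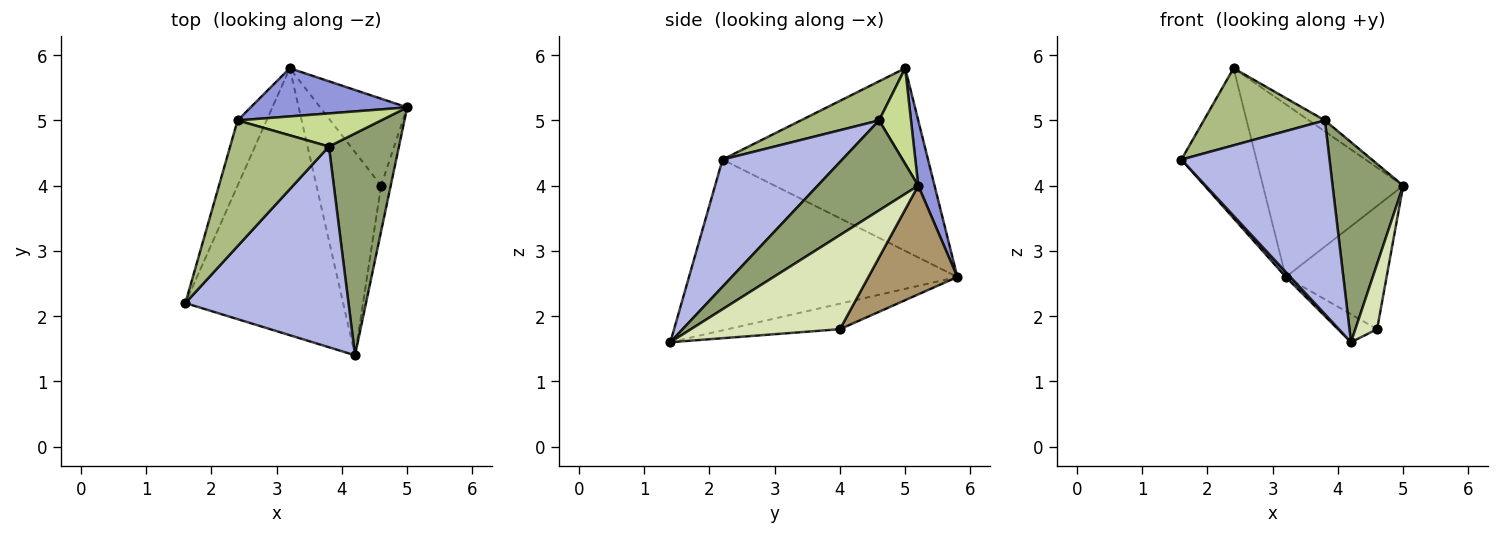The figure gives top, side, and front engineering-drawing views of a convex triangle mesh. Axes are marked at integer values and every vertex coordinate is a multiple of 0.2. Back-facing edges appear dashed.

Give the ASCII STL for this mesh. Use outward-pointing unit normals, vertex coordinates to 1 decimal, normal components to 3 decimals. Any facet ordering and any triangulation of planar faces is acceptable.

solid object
 facet normal -0.735 -0.013 -0.678
  outer loop
   vertex 3.2 5.8 2.6
   vertex 4.2 1.4 1.6
   vertex 1.6 2.2 4.4
  endloop
 endfacet
 facet normal -0.929 0.339 -0.147
  outer loop
   vertex 2.4 5.0 5.8
   vertex 3.2 5.8 2.6
   vertex 1.6 2.2 4.4
  endloop
 endfacet
 facet normal 0.111 0.957 0.267
  outer loop
   vertex 2.4 5.0 5.8
   vertex 5.0 5.2 4.0
   vertex 3.2 5.8 2.6
  endloop
 endfacet
 facet normal 0.489 -0.606 0.628
  outer loop
   vertex 3.8 4.6 5.0
   vertex 1.6 2.2 4.4
   vertex 4.2 1.4 1.6
  endloop
 endfacet
 facet normal 0.690 -0.485 0.537
  outer loop
   vertex 3.8 4.6 5.0
   vertex 4.2 1.4 1.6
   vertex 5.0 5.2 4.0
  endloop
 endfacet
 facet normal 0.320 -0.495 0.808
  outer loop
   vertex 3.8 4.6 5.0
   vertex 2.4 5.0 5.8
   vertex 1.6 2.2 4.4
  endloop
 endfacet
 facet normal 0.535 0.267 0.802
  outer loop
   vertex 3.8 4.6 5.0
   vertex 5.0 5.2 4.0
   vertex 2.4 5.0 5.8
  endloop
 endfacet
 facet normal 0.984 -0.144 -0.101
  outer loop
   vertex 4.6 4.0 1.8
   vertex 5.0 5.2 4.0
   vertex 4.2 1.4 1.6
  endloop
 endfacet
 facet normal 0.585 0.663 -0.468
  outer loop
   vertex 4.6 4.0 1.8
   vertex 3.2 5.8 2.6
   vertex 5.0 5.2 4.0
  endloop
 endfacet
 facet normal -0.364 0.127 -0.923
  outer loop
   vertex 4.6 4.0 1.8
   vertex 4.2 1.4 1.6
   vertex 3.2 5.8 2.6
  endloop
 endfacet
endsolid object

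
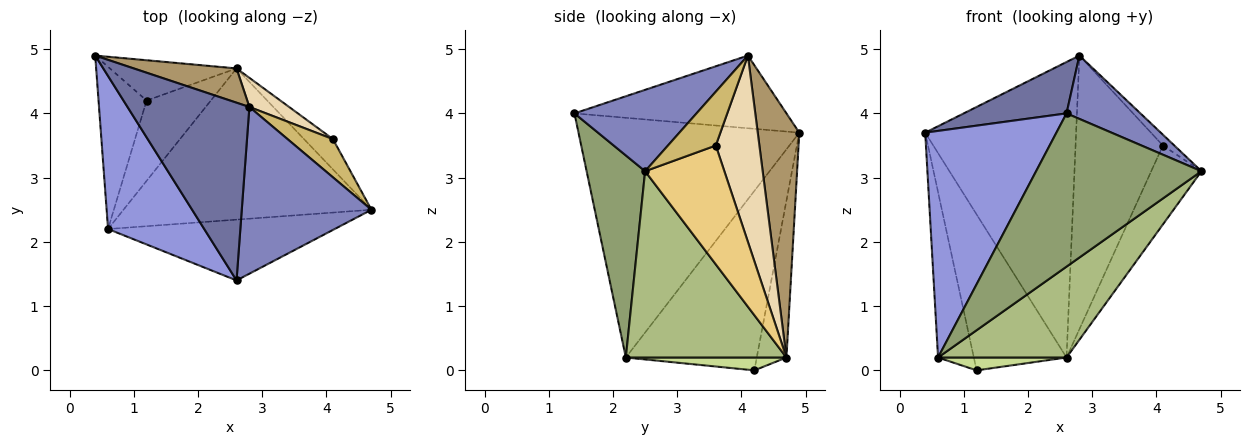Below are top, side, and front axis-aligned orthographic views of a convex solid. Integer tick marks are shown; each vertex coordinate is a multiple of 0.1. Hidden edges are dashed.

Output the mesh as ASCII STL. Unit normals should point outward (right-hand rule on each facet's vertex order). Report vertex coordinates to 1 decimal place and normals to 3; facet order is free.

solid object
 facet normal -0.497 -0.241 0.834
  outer loop
   vertex 2.8 4.1 4.9
   vertex 0.4 4.9 3.7
   vertex 2.6 1.4 4.0
  endloop
 endfacet
 facet normal 0.506 -0.306 0.806
  outer loop
   vertex 2.8 4.1 4.9
   vertex 2.6 1.4 4.0
   vertex 4.7 2.5 3.1
  endloop
 endfacet
 facet normal -0.813 -0.483 0.326
  outer loop
   vertex 0.6 2.2 0.2
   vertex 2.6 1.4 4.0
   vertex 0.4 4.9 3.7
  endloop
 endfacet
 facet normal -0.934 0.255 -0.250
  outer loop
   vertex 0.6 2.2 0.2
   vertex 0.4 4.9 3.7
   vertex 1.2 4.2 0.0
  endloop
 endfacet
 facet normal 0.312 -0.883 -0.350
  outer loop
   vertex 0.6 2.2 0.2
   vertex 4.7 2.5 3.1
   vertex 2.6 1.4 4.0
  endloop
 endfacet
 facet normal 0.541 -0.433 -0.721
  outer loop
   vertex 2.6 4.7 0.2
   vertex 4.7 2.5 3.1
   vertex 0.6 2.2 0.2
  endloop
 endfacet
 facet normal 0.194 -0.155 -0.969
  outer loop
   vertex 2.6 4.7 0.2
   vertex 0.6 2.2 0.2
   vertex 1.2 4.2 0.0
  endloop
 endfacet
 facet normal -0.296 0.925 -0.239
  outer loop
   vertex 2.6 4.7 0.2
   vertex 1.2 4.2 0.0
   vertex 0.4 4.9 3.7
  endloop
 endfacet
 facet normal 0.264 0.958 0.111
  outer loop
   vertex 2.6 4.7 0.2
   vertex 0.4 4.9 3.7
   vertex 2.8 4.1 4.9
  endloop
 endfacet
 facet normal 0.752 0.180 0.634
  outer loop
   vertex 4.1 3.6 3.5
   vertex 2.8 4.1 4.9
   vertex 4.7 2.5 3.1
  endloop
 endfacet
 facet normal 0.827 0.524 -0.201
  outer loop
   vertex 4.1 3.6 3.5
   vertex 4.7 2.5 3.1
   vertex 2.6 4.7 0.2
  endloop
 endfacet
 facet normal 0.445 0.891 0.095
  outer loop
   vertex 4.1 3.6 3.5
   vertex 2.6 4.7 0.2
   vertex 2.8 4.1 4.9
  endloop
 endfacet
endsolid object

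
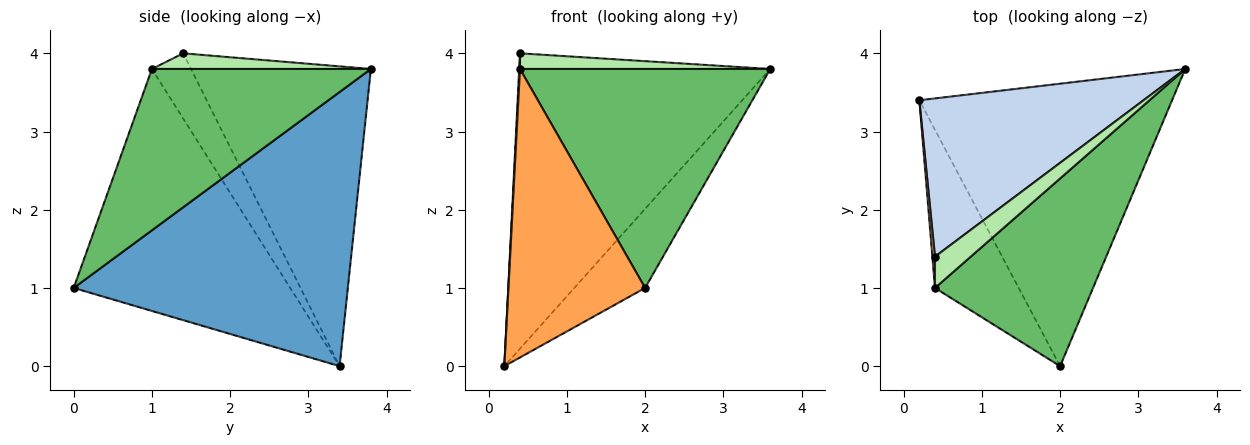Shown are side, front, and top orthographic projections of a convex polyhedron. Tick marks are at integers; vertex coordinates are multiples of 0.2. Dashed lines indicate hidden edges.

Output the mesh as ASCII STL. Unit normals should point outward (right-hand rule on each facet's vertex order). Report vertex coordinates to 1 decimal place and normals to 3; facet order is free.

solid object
 facet normal 0.722 0.187 -0.666
  outer loop
   vertex 2.0 0.0 1.0
   vertex 0.2 3.4 0.0
   vertex 3.6 3.8 3.8
  endloop
 endfacet
 facet normal -0.534 0.745 0.399
  outer loop
   vertex 0.4 1.4 4.0
   vertex 3.6 3.8 3.8
   vertex 0.2 3.4 0.0
  endloop
 endfacet
 facet normal -0.812 -0.512 -0.281
  outer loop
   vertex 0.4 1.0 3.8
   vertex 0.2 3.4 0.0
   vertex 2.0 0.0 1.0
  endloop
 endfacet
 facet normal -0.999 -0.020 0.040
  outer loop
   vertex 0.4 1.0 3.8
   vertex 0.4 1.4 4.0
   vertex 0.2 3.4 0.0
  endloop
 endfacet
 facet normal 0.553 -0.632 0.542
  outer loop
   vertex 0.4 1.0 3.8
   vertex 2.0 0.0 1.0
   vertex 3.6 3.8 3.8
  endloop
 endfacet
 facet normal 0.364 -0.416 0.833
  outer loop
   vertex 0.4 1.0 3.8
   vertex 3.6 3.8 3.8
   vertex 0.4 1.4 4.0
  endloop
 endfacet
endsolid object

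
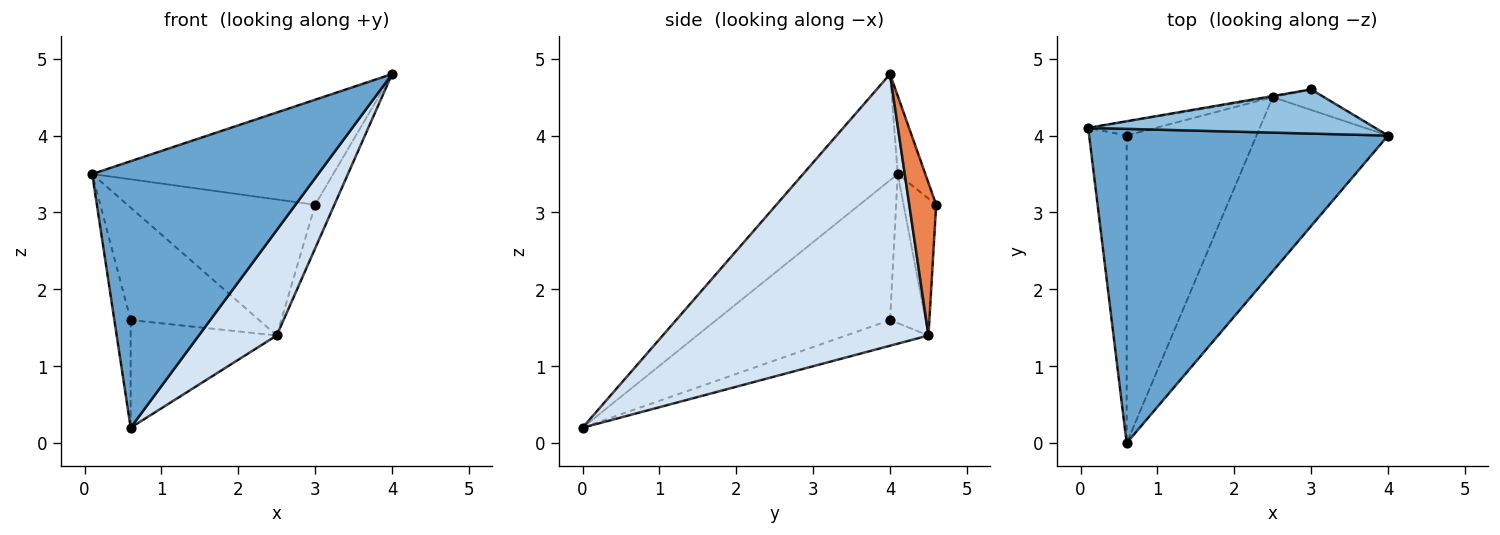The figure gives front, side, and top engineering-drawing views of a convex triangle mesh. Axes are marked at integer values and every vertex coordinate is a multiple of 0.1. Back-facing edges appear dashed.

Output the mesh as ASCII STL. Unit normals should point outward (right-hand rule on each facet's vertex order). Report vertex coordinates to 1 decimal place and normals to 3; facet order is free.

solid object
 facet normal -0.261 -0.624 0.736
  outer loop
   vertex 0.6 0.0 0.2
   vertex 4.0 4.0 4.8
   vertex 0.1 4.1 3.5
  endloop
 endfacet
 facet normal -0.105 0.917 0.385
  outer loop
   vertex 3.0 4.6 3.1
   vertex 0.1 4.1 3.5
   vertex 4.0 4.0 4.8
  endloop
 endfacet
 facet normal -0.171 0.985 -0.008
  outer loop
   vertex 2.5 4.5 1.4
   vertex 0.1 4.1 3.5
   vertex 3.0 4.6 3.1
  endloop
 endfacet
 facet normal 0.870 -0.255 -0.421
  outer loop
   vertex 2.5 4.5 1.4
   vertex 4.0 4.0 4.8
   vertex 0.6 0.0 0.2
  endloop
 endfacet
 facet normal 0.785 0.561 -0.264
  outer loop
   vertex 2.5 4.5 1.4
   vertex 3.0 4.6 3.1
   vertex 4.0 4.0 4.8
  endloop
 endfacet
 facet normal -0.962 0.090 -0.258
  outer loop
   vertex 0.6 4.0 1.6
   vertex 0.6 0.0 0.2
   vertex 0.1 4.1 3.5
  endloop
 endfacet
 facet normal -0.264 0.957 -0.120
  outer loop
   vertex 0.6 4.0 1.6
   vertex 0.1 4.1 3.5
   vertex 2.5 4.5 1.4
  endloop
 endfacet
 facet normal -0.183 0.325 -0.928
  outer loop
   vertex 0.6 4.0 1.6
   vertex 2.5 4.5 1.4
   vertex 0.6 0.0 0.2
  endloop
 endfacet
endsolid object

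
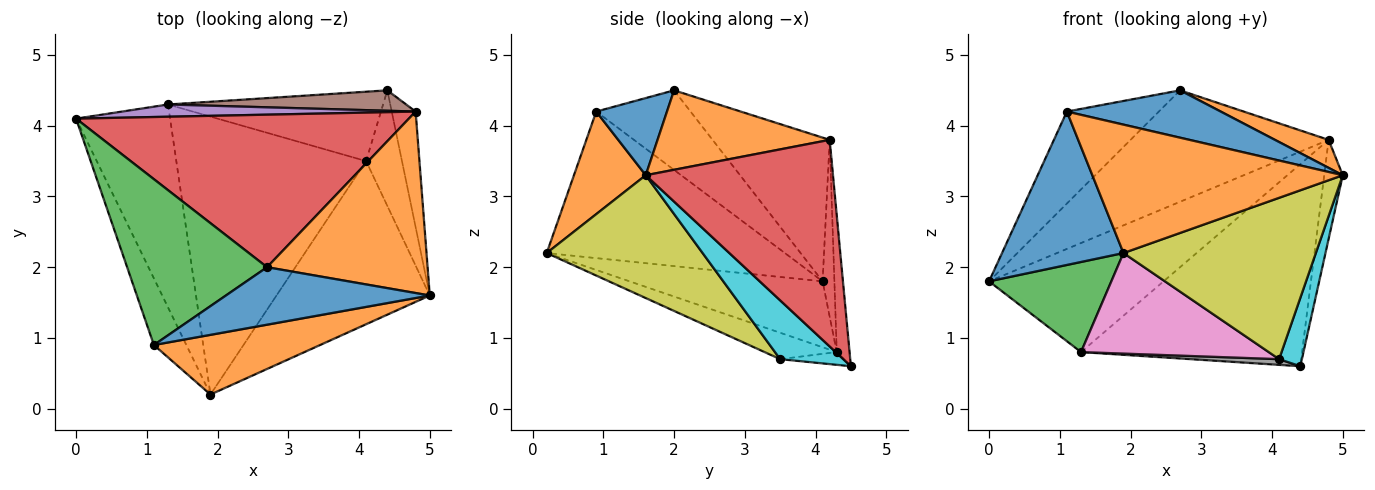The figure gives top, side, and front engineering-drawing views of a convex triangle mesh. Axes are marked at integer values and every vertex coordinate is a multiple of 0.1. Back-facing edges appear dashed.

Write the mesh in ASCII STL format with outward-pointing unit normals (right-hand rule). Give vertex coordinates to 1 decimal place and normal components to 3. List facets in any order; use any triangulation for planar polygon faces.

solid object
 facet normal -0.874 -0.446 -0.194
  outer loop
   vertex 1.1 0.9 4.2
   vertex 0.0 4.1 1.8
   vertex 1.9 0.2 2.2
  endloop
 endfacet
 facet normal 0.252 -0.878 0.408
  outer loop
   vertex 1.1 0.9 4.2
   vertex 1.9 0.2 2.2
   vertex 5.0 1.6 3.3
  endloop
 endfacet
 facet normal -0.539 -0.342 -0.770
  outer loop
   vertex 1.3 4.3 0.8
   vertex 1.9 0.2 2.2
   vertex 0.0 4.1 1.8
  endloop
 endfacet
 facet normal 0.989 0.098 -0.114
  outer loop
   vertex 4.8 4.2 3.8
   vertex 5.0 1.6 3.3
   vertex 4.4 4.5 0.6
  endloop
 endfacet
 facet normal -0.067 0.992 0.111
  outer loop
   vertex 4.8 4.2 3.8
   vertex 1.3 4.3 0.8
   vertex 0.0 4.1 1.8
  endloop
 endfacet
 facet normal -0.058 0.993 0.100
  outer loop
   vertex 4.8 4.2 3.8
   vertex 4.4 4.5 0.6
   vertex 1.3 4.3 0.8
  endloop
 endfacet
 facet normal -0.130 -0.337 -0.932
  outer loop
   vertex 4.1 3.5 0.7
   vertex 1.9 0.2 2.2
   vertex 1.3 4.3 0.8
  endloop
 endfacet
 facet normal -0.059 -0.082 -0.995
  outer loop
   vertex 4.1 3.5 0.7
   vertex 1.3 4.3 0.8
   vertex 4.4 4.5 0.6
  endloop
 endfacet
 facet normal 0.495 -0.611 -0.618
  outer loop
   vertex 4.1 3.5 0.7
   vertex 5.0 1.6 3.3
   vertex 1.9 0.2 2.2
  endloop
 endfacet
 facet normal 0.816 -0.295 -0.498
  outer loop
   vertex 4.1 3.5 0.7
   vertex 4.4 4.5 0.6
   vertex 5.0 1.6 3.3
  endloop
 endfacet
 facet normal 0.281 -0.610 0.741
  outer loop
   vertex 2.7 2.0 4.5
   vertex 1.1 0.9 4.2
   vertex 5.0 1.6 3.3
  endloop
 endfacet
 facet normal 0.439 -0.137 0.888
  outer loop
   vertex 2.7 2.0 4.5
   vertex 5.0 1.6 3.3
   vertex 4.8 4.2 3.8
  endloop
 endfacet
 facet normal -0.445 0.434 0.783
  outer loop
   vertex 2.7 2.0 4.5
   vertex 0.0 4.1 1.8
   vertex 1.1 0.9 4.2
  endloop
 endfacet
 facet normal -0.329 0.557 0.762
  outer loop
   vertex 2.7 2.0 4.5
   vertex 4.8 4.2 3.8
   vertex 0.0 4.1 1.8
  endloop
 endfacet
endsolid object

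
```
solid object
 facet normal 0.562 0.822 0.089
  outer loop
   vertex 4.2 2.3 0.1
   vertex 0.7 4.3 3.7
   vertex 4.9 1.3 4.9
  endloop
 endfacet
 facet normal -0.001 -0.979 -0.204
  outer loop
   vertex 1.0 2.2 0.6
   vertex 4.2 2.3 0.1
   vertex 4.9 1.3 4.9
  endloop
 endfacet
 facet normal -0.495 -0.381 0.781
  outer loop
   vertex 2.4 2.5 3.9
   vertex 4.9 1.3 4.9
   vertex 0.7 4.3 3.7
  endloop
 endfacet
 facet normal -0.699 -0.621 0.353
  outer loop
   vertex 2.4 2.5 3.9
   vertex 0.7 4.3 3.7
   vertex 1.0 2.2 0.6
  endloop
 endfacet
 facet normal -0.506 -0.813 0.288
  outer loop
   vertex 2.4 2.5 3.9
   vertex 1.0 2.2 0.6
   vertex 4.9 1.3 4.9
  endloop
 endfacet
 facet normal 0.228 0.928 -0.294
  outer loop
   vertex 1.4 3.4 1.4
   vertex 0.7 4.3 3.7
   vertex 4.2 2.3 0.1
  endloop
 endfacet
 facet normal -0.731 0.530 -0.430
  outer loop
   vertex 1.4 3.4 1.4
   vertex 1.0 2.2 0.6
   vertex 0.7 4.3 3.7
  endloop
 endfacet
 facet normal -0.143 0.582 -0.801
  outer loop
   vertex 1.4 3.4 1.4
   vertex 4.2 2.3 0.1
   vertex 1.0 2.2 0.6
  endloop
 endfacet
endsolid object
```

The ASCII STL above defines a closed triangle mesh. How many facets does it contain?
8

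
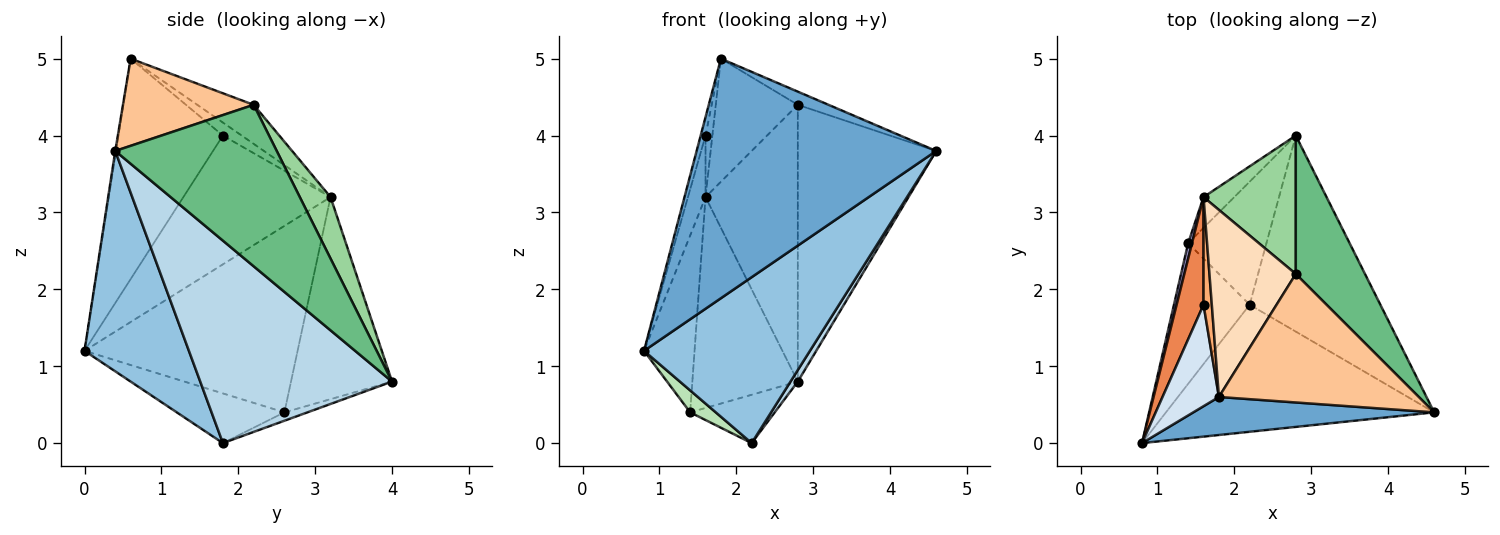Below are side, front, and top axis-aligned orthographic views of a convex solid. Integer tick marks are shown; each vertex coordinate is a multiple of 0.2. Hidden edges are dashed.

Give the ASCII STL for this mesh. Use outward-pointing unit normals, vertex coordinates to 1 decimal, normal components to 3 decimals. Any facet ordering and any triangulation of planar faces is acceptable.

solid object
 facet normal -0.003 -0.988 0.157
  outer loop
   vertex 1.8 0.6 5.0
   vertex 0.8 0.0 1.2
   vertex 4.6 0.4 3.8
  endloop
 endfacet
 facet normal 0.447 -0.710 -0.544
  outer loop
   vertex 2.2 1.8 0.0
   vertex 4.6 0.4 3.8
   vertex 0.8 0.0 1.2
  endloop
 endfacet
 facet normal 0.840 -0.032 -0.542
  outer loop
   vertex 2.2 1.8 0.0
   vertex 2.8 4.0 0.8
   vertex 4.6 0.4 3.8
  endloop
 endfacet
 facet normal -0.968 0.045 0.248
  outer loop
   vertex 1.6 1.8 4.0
   vertex 0.8 0.0 1.2
   vertex 1.8 0.6 5.0
  endloop
 endfacet
 facet normal -0.972 0.116 0.203
  outer loop
   vertex 1.6 1.8 4.0
   vertex 1.6 3.2 3.2
   vertex 0.8 0.0 1.2
  endloop
 endfacet
 facet normal -0.807 0.293 0.513
  outer loop
   vertex 1.6 1.8 4.0
   vertex 1.8 0.6 5.0
   vertex 1.6 3.2 3.2
  endloop
 endfacet
 facet normal 0.398 0.094 0.913
  outer loop
   vertex 2.8 2.2 4.4
   vertex 1.8 0.6 5.0
   vertex 4.6 0.4 3.8
  endloop
 endfacet
 facet normal -0.353 0.514 0.782
  outer loop
   vertex 2.8 2.2 4.4
   vertex 1.6 3.2 3.2
   vertex 1.8 0.6 5.0
  endloop
 endfacet
 facet normal 0.722 0.619 0.309
  outer loop
   vertex 2.8 2.2 4.4
   vertex 4.6 0.4 3.8
   vertex 2.8 4.0 0.8
  endloop
 endfacet
 facet normal 0.286 0.857 0.429
  outer loop
   vertex 2.8 2.2 4.4
   vertex 2.8 4.0 0.8
   vertex 1.6 3.2 3.2
  endloop
 endfacet
 facet normal -0.544 -0.130 -0.829
  outer loop
   vertex 1.4 2.6 0.4
   vertex 2.2 1.8 0.0
   vertex 0.8 0.0 1.2
  endloop
 endfacet
 facet normal -0.099 0.364 -0.926
  outer loop
   vertex 1.4 2.6 0.4
   vertex 2.8 4.0 0.8
   vertex 2.2 1.8 0.0
  endloop
 endfacet
 facet normal -0.973 0.231 0.020
  outer loop
   vertex 1.4 2.6 0.4
   vertex 0.8 0.0 1.2
   vertex 1.6 3.2 3.2
  endloop
 endfacet
 facet normal -0.688 0.718 -0.105
  outer loop
   vertex 1.4 2.6 0.4
   vertex 1.6 3.2 3.2
   vertex 2.8 4.0 0.8
  endloop
 endfacet
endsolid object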